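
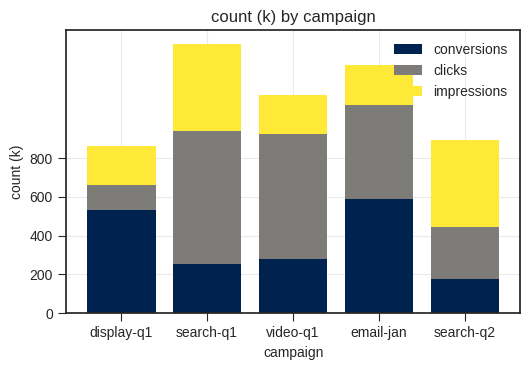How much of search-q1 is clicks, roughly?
clicks top ≈ 1000, bottom ≈ 200; segment ≈ 800.

≈ 800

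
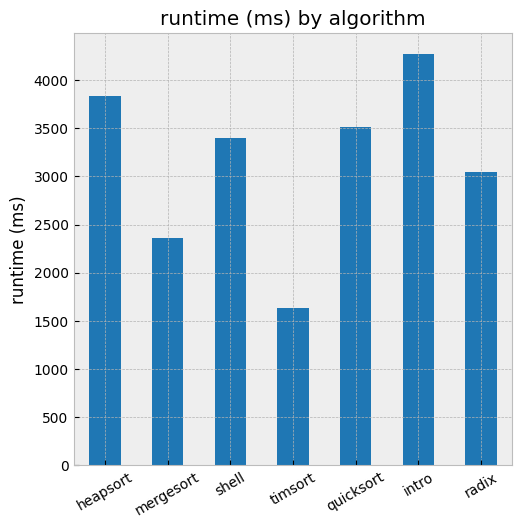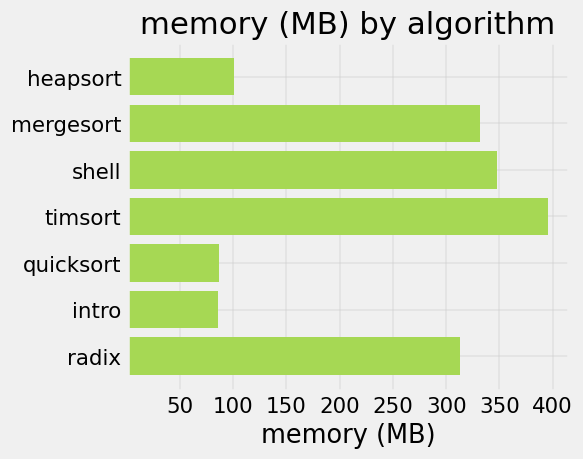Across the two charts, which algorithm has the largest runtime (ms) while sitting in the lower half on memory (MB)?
Chart 2 median memory (MB) ≈ 300; below-median algorithms: heapsort, quicksort, intro. Among those, intro has the highest runtime (ms) (≈ 4500).

intro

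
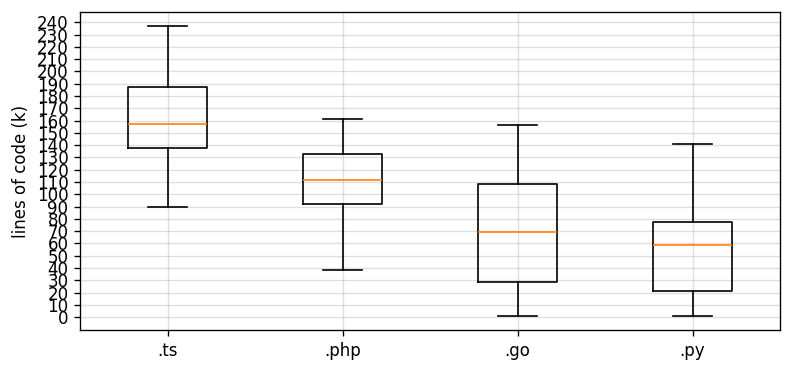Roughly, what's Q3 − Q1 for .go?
Q3 ≈ 110, Q1 ≈ 30; IQR ≈ 80.

≈ 80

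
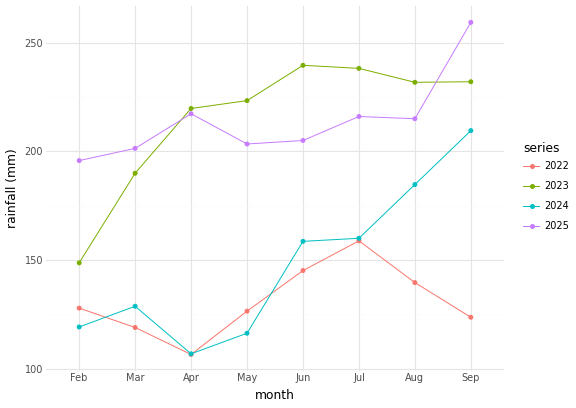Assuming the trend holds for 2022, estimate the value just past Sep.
Last three: 160, 140, 120 → slope ≈ -20/step → next ≈ 100.

≈ 100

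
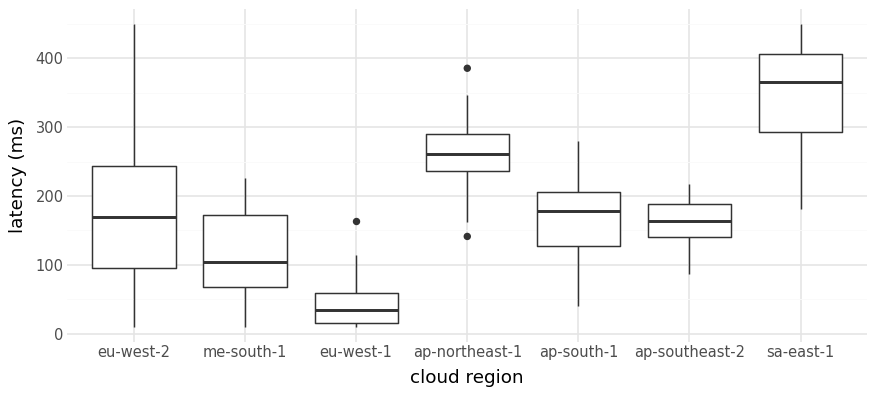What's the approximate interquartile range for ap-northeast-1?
≈ 50

Q3 ≈ 300, Q1 ≈ 250; IQR ≈ 50.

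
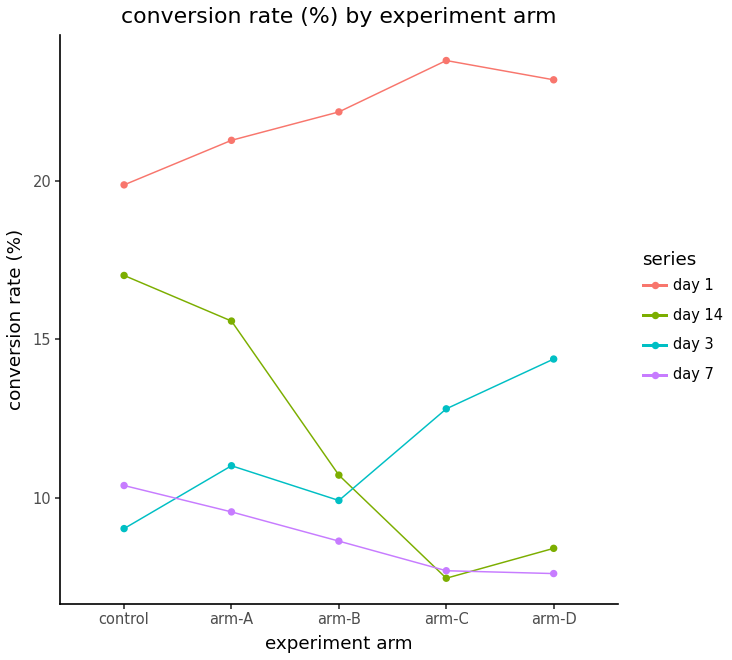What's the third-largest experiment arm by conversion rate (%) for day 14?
arm-B

Top 4 for day 14: control ≈ 18, arm-A ≈ 16, arm-B ≈ 10, arm-D ≈ 8.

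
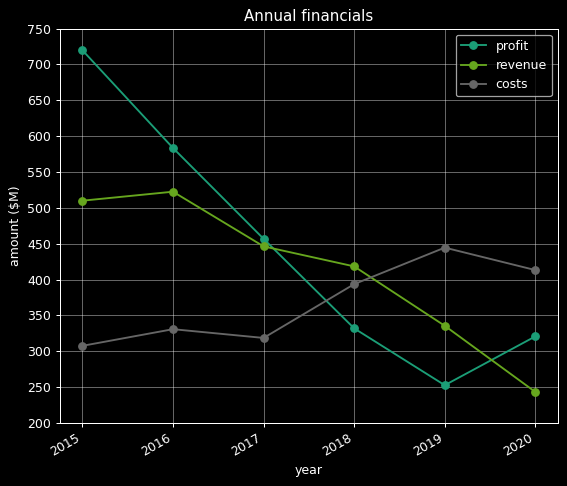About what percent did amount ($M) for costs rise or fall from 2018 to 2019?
≈ +12.5%

2018 ≈ 400, 2019 ≈ 450; (450 − 400) / 400 ≈ +12.5%.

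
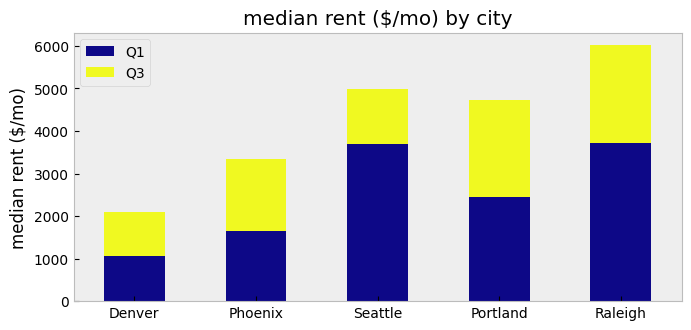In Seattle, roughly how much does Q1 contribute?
≈ 4000

Q1 top ≈ 4000, bottom ≈ 0; segment ≈ 4000.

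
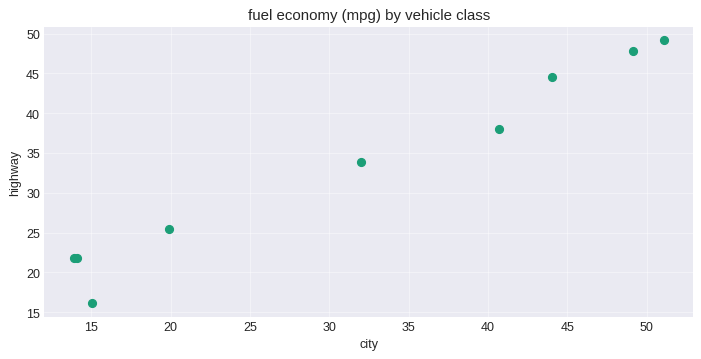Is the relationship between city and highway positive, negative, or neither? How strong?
positive, strong

Points are positively correlated; strong (|r| ≈ 1.0).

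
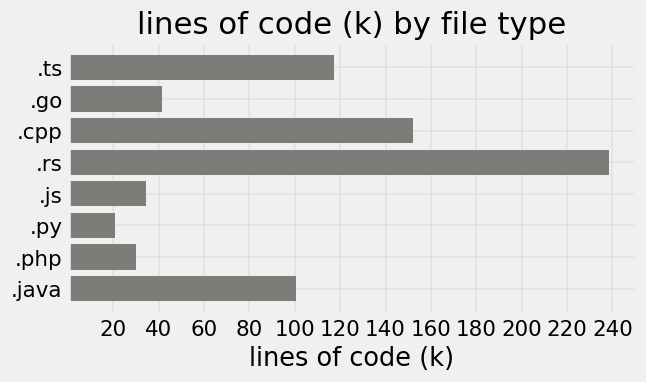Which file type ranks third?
.ts

Top 4: .rs ≈ 240, .cpp ≈ 160, .ts ≈ 120, .java ≈ 100.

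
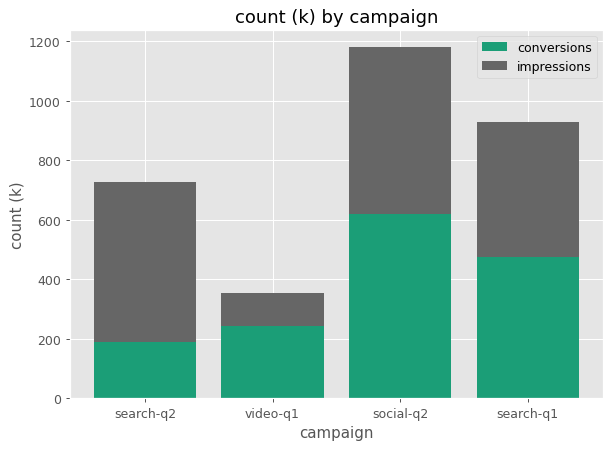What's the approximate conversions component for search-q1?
conversions top ≈ 500, bottom ≈ 0; segment ≈ 500.

≈ 500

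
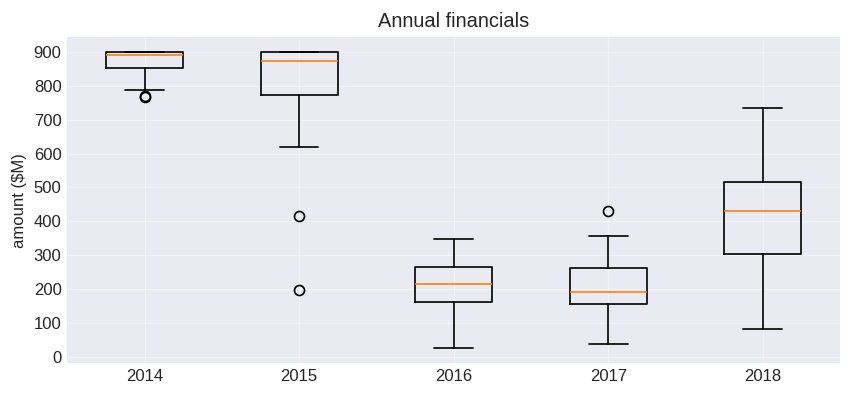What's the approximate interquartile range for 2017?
Q3 ≈ 300, Q1 ≈ 200; IQR ≈ 100.

≈ 100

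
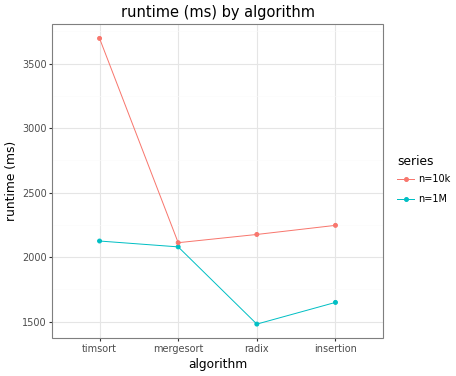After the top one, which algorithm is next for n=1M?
mergesort

Top 3 for n=1M: timsort ≈ 2200, mergesort ≈ 2000, insertion ≈ 1600.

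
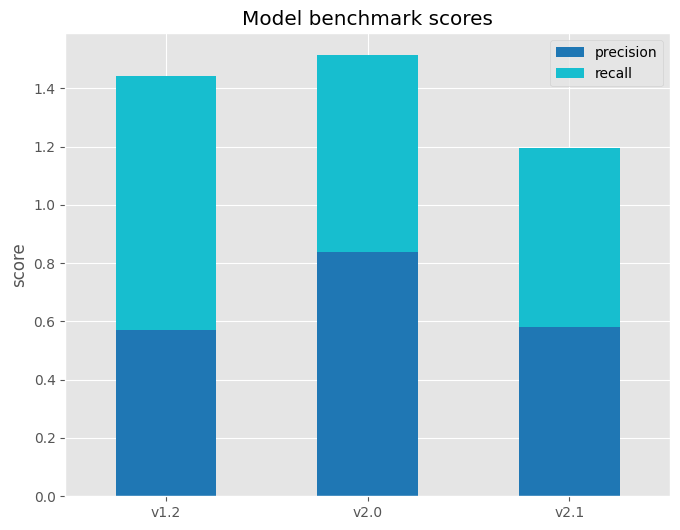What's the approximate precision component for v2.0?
≈ 0.8

precision top ≈ 0.8, bottom ≈ 0.0; segment ≈ 0.8.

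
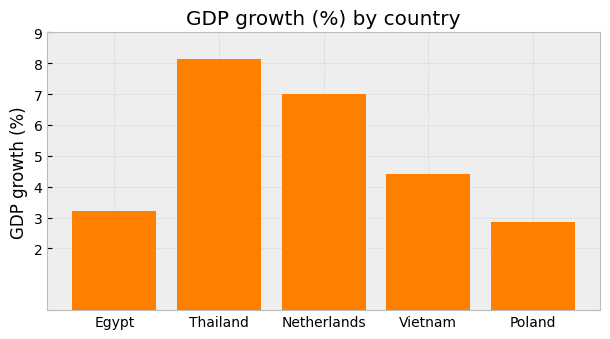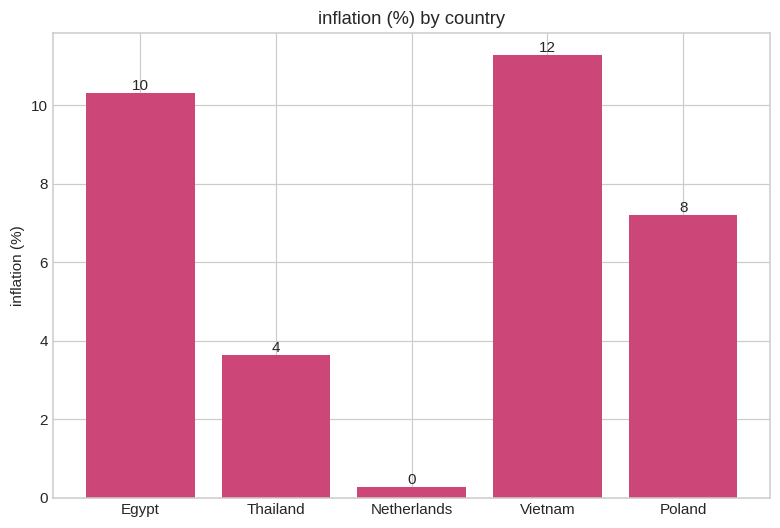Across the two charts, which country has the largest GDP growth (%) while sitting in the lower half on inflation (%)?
Thailand

Chart 2 median inflation (%) ≈ 8; below-median countries: Thailand, Netherlands. Among those, Thailand has the highest GDP growth (%) (≈ 8).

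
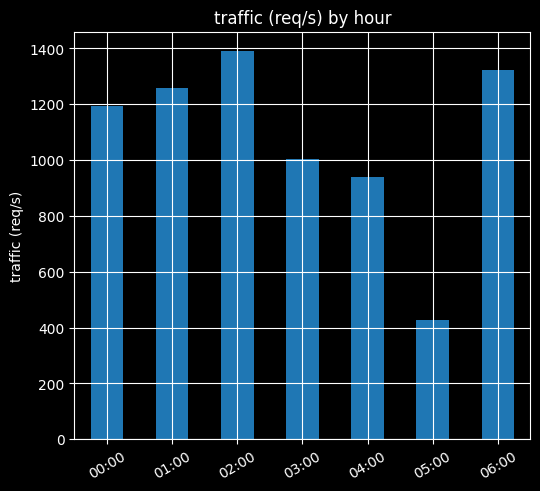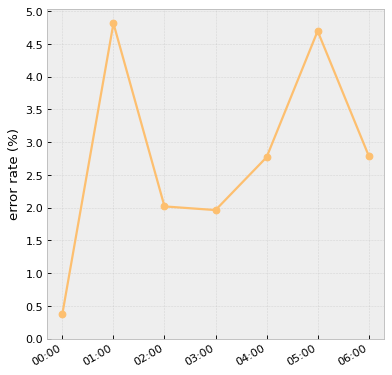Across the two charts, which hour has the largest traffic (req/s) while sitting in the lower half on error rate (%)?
Chart 2 median error rate (%) ≈ 3; below-median hours: 00:00, 02:00, 03:00. Among those, 02:00 has the highest traffic (req/s) (≈ 1400).

02:00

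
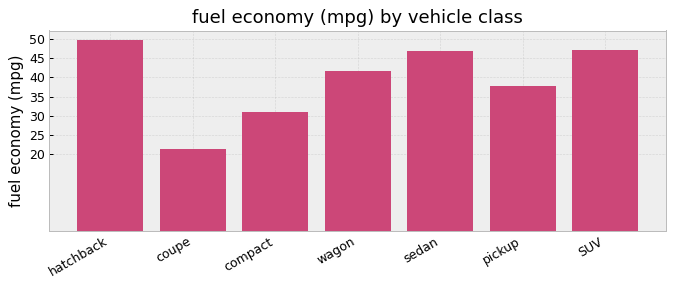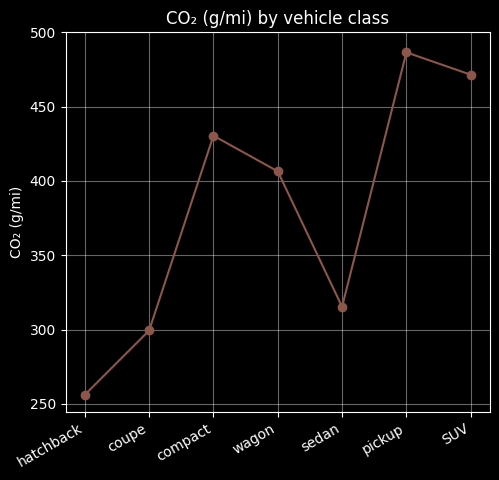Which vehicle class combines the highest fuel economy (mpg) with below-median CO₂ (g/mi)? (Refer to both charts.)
Chart 2 median CO₂ (g/mi) ≈ 400; below-median vehicle classes: hatchback, coupe, sedan. Among those, hatchback has the highest fuel economy (mpg) (≈ 50).

hatchback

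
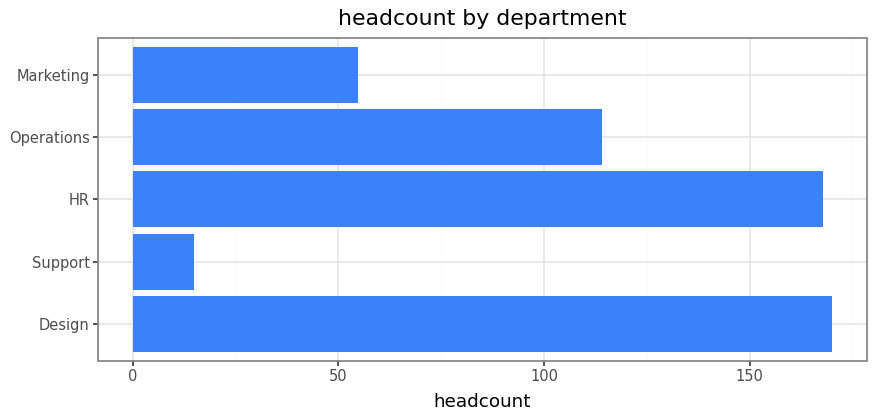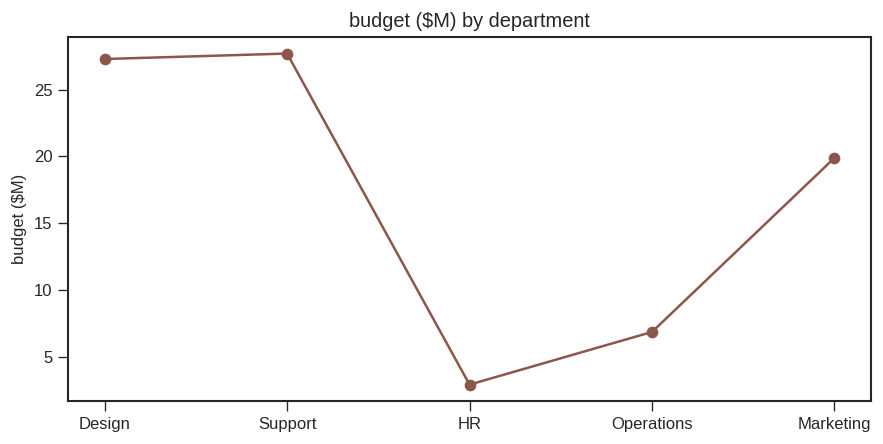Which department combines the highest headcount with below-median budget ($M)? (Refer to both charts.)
Chart 2 median budget ($M) ≈ 20; below-median departments: HR, Operations. Among those, HR has the highest headcount (≈ 160).

HR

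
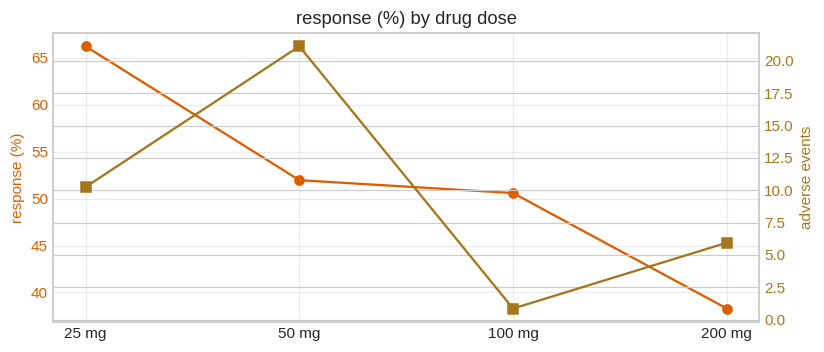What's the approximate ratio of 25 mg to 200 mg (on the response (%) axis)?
≈ 1.62×

25 mg ≈ 65, 200 mg ≈ 40; 65/40 ≈ 1.62.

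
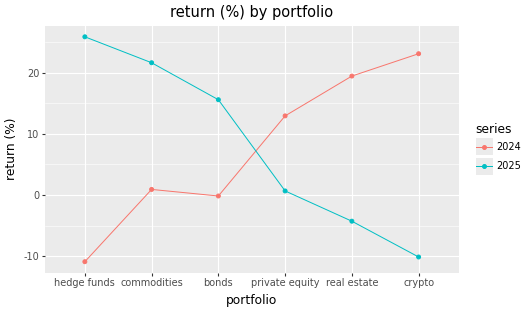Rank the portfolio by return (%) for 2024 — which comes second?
Top 3 for 2024: crypto ≈ 25, real estate ≈ 20, private equity ≈ 15.

real estate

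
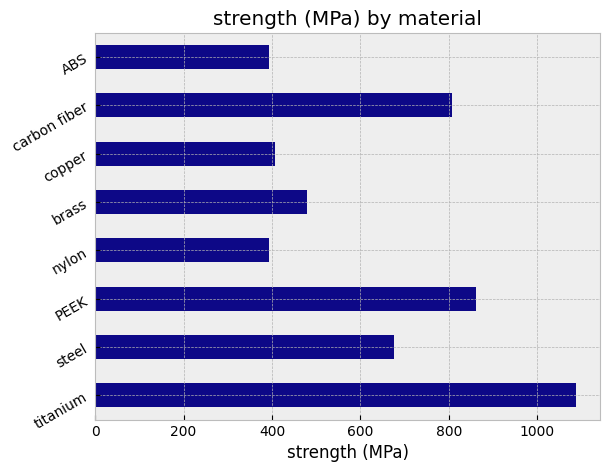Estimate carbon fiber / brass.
≈ 1.6×

carbon fiber ≈ 800, brass ≈ 500; 800/500 ≈ 1.6.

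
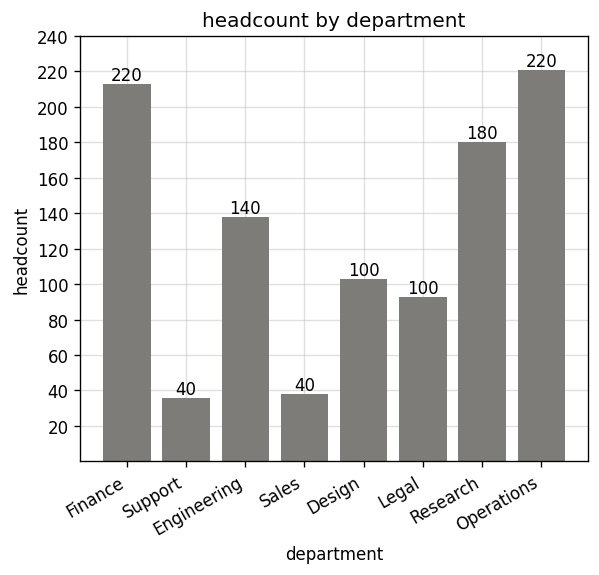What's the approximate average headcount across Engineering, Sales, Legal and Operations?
(140 + 40 + 100 + 220) / 4 ≈ 125.

≈ 125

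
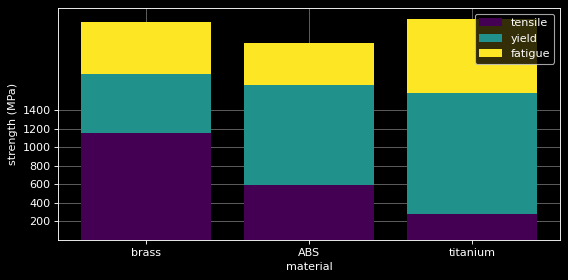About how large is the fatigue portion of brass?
fatigue top ≈ 2400, bottom ≈ 1800; segment ≈ 600.

≈ 600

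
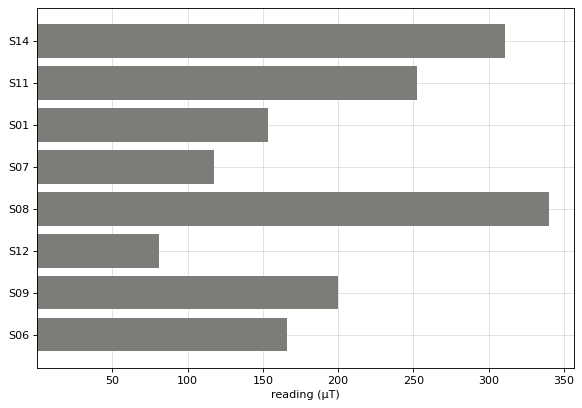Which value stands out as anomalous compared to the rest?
S08

S08 ≈ 350; the rest sit between ≈ 100 and ≈ 300.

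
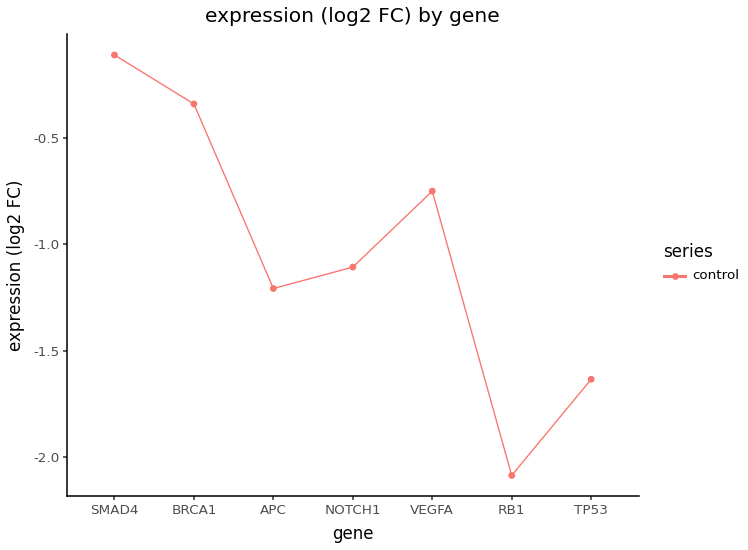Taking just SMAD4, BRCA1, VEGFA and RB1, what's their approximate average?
≈ -0.85

(-0.2 + -0.4 + -0.8 + -2.0) / 4 ≈ -0.85.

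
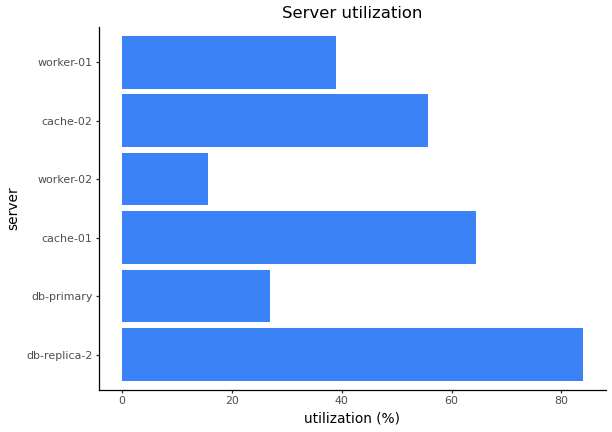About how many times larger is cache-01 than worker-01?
≈ 1.5×

cache-01 ≈ 60, worker-01 ≈ 40; 60/40 ≈ 1.5.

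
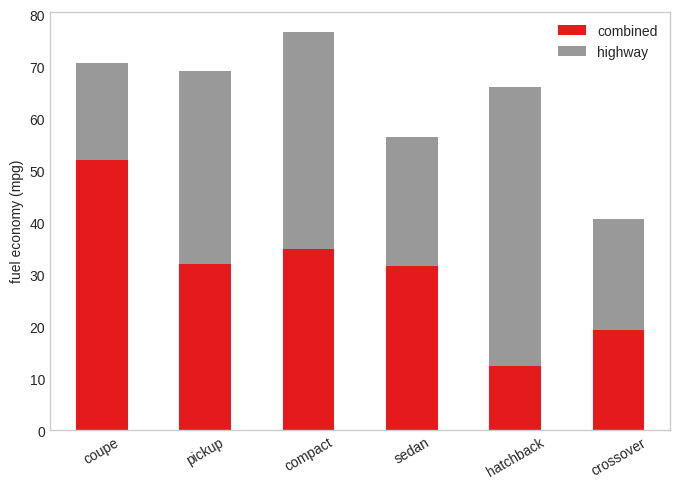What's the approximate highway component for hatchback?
highway top ≈ 70, bottom ≈ 10; segment ≈ 60.

≈ 60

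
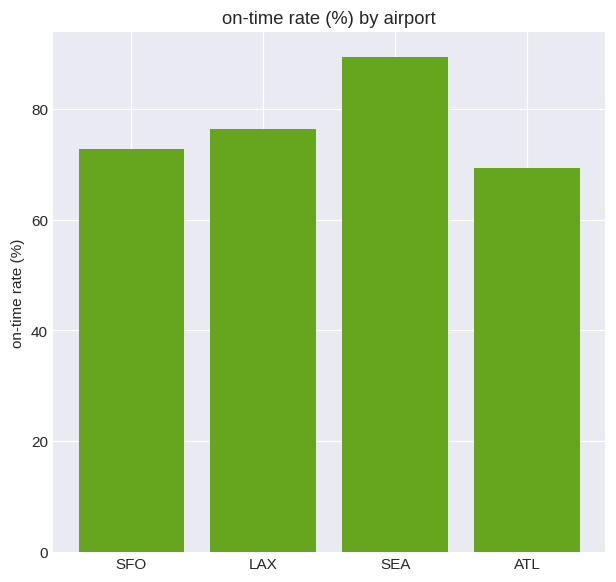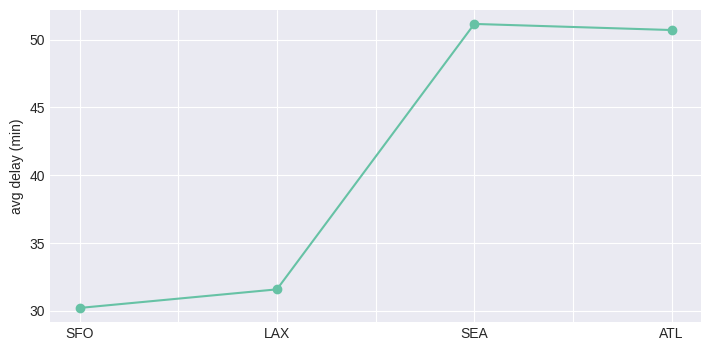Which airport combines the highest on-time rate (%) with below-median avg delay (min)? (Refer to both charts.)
LAX

Chart 2 median avg delay (min) ≈ 40; below-median airports: SFO, LAX. Among those, LAX has the highest on-time rate (%) (≈ 80).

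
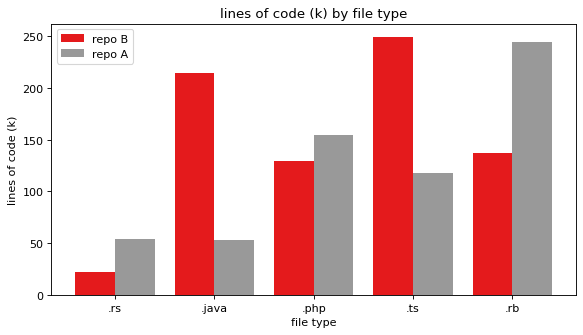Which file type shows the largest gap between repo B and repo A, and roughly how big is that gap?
.java, ≈ 175 k

.java: repo B ≈ 225, repo A ≈ 50 → gap ≈ 175. Next-largest (.ts) is only ≈ 125.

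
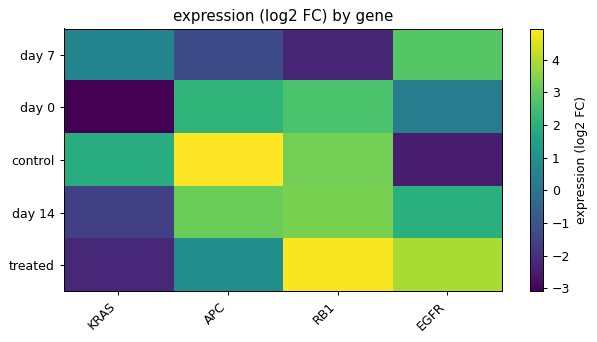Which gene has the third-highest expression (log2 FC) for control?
Top 4 for control: APC ≈ 5, RB1 ≈ 3, KRAS ≈ 2, EGFR ≈ -2.

KRAS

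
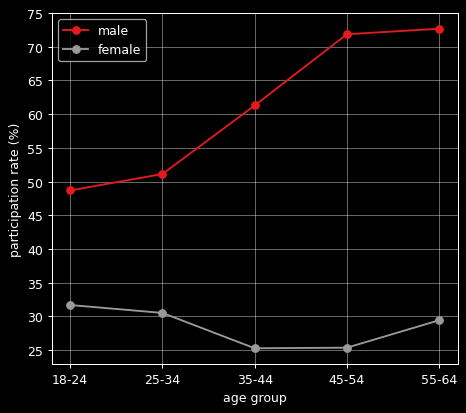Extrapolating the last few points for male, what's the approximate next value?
Last three: 60, 70, 75 → slope ≈ 7.5/step → next ≈ 82.5.

≈ 82.5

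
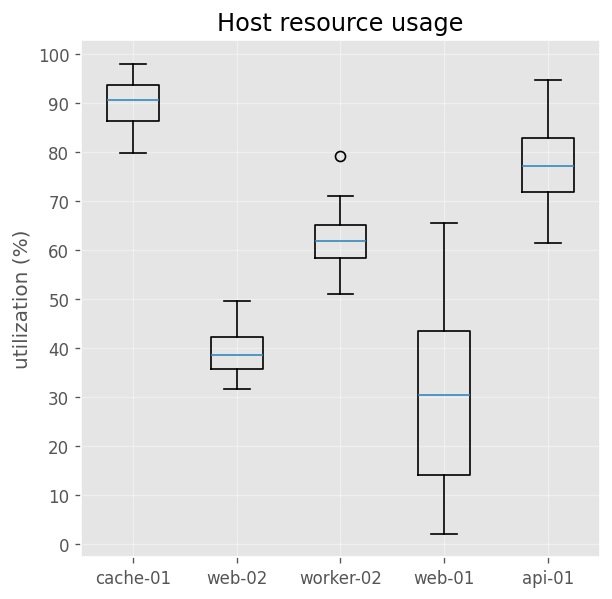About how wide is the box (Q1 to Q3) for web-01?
≈ 30

Q3 ≈ 40, Q1 ≈ 10; IQR ≈ 30.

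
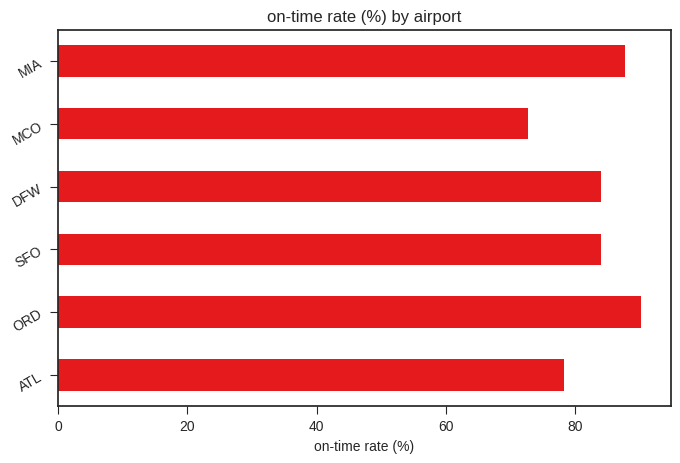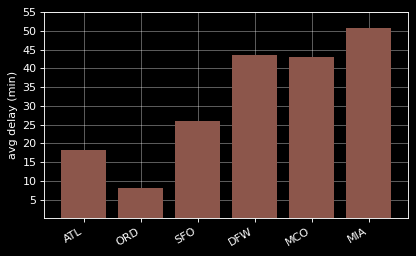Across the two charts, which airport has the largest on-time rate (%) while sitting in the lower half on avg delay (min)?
Chart 2 median avg delay (min) ≈ 35; below-median airports: ATL, ORD, SFO. Among those, ORD has the highest on-time rate (%) (≈ 90).

ORD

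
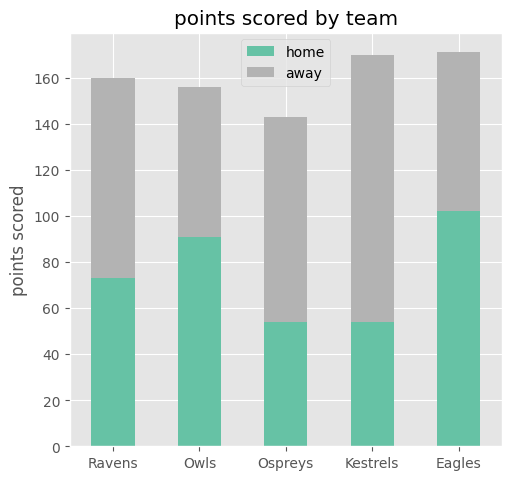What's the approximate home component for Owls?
≈ 100

home top ≈ 100, bottom ≈ 0; segment ≈ 100.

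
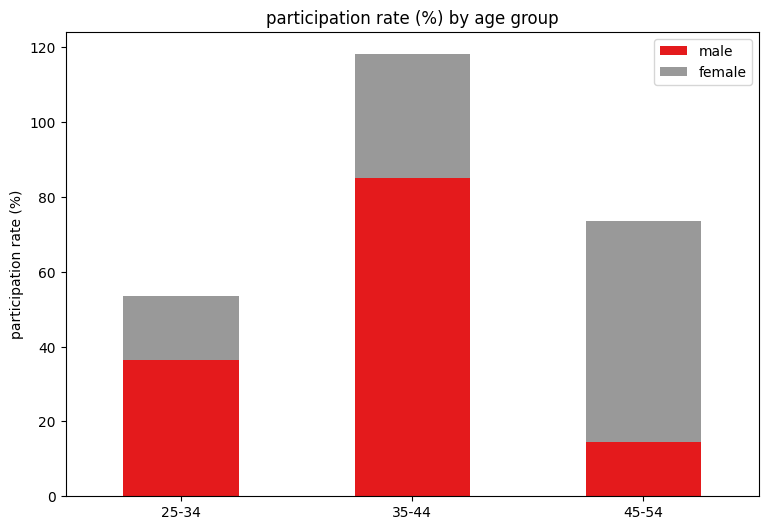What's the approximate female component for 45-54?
≈ 60

female top ≈ 70, bottom ≈ 10; segment ≈ 60.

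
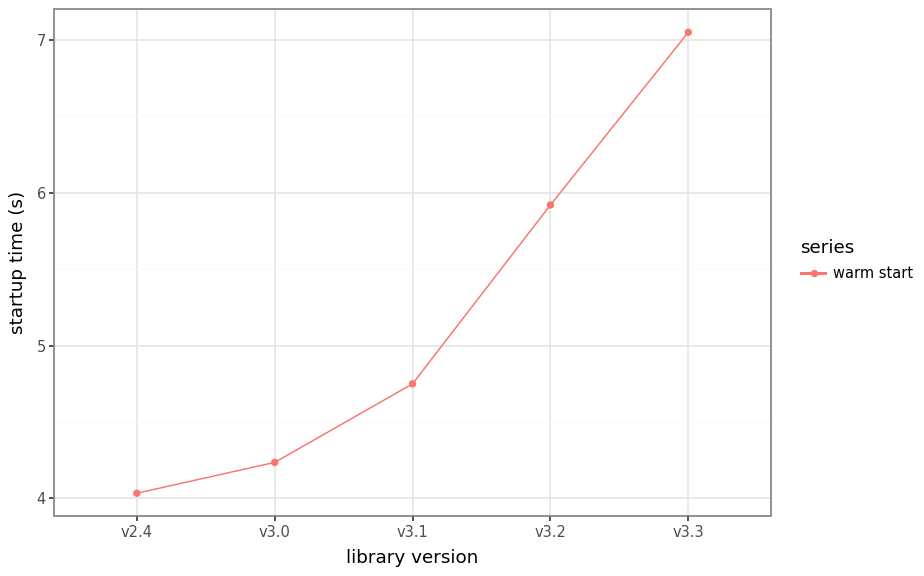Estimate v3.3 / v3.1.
v3.3 ≈ 7.0, v3.1 ≈ 4.5; 7.0/4.5 ≈ 1.56.

≈ 1.56×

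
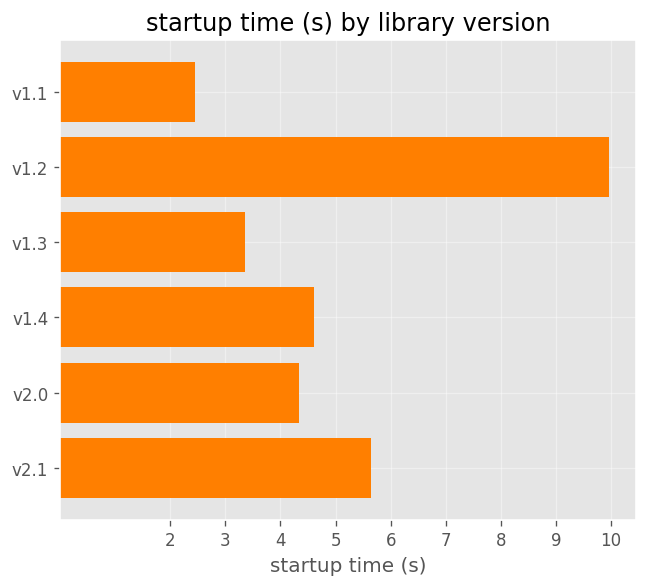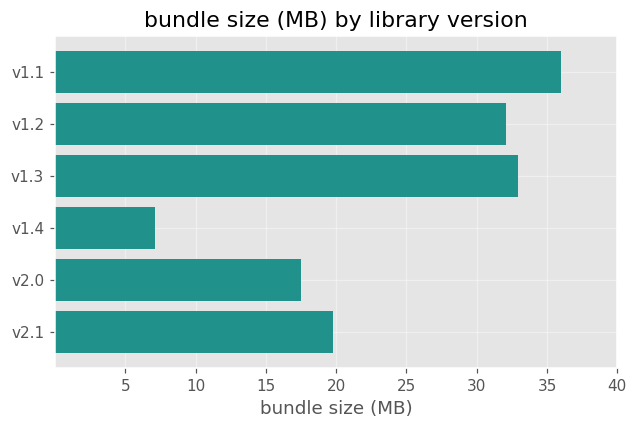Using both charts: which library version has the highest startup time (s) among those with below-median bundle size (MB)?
Chart 2 median bundle size (MB) ≈ 25; below-median library versions: v1.4, v2.0, v2.1. Among those, v2.1 has the highest startup time (s) (≈ 6).

v2.1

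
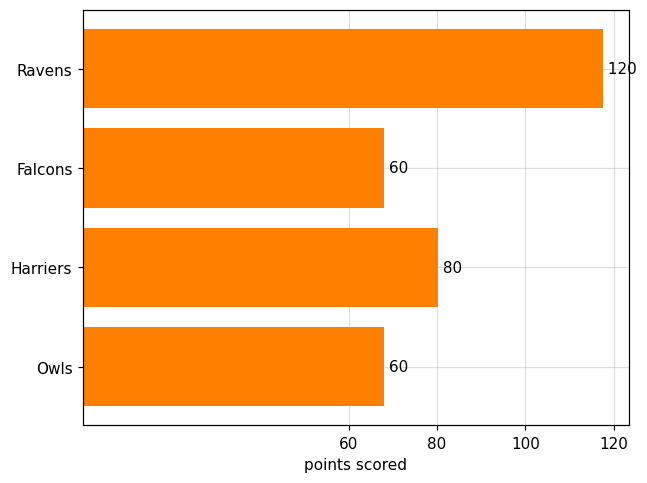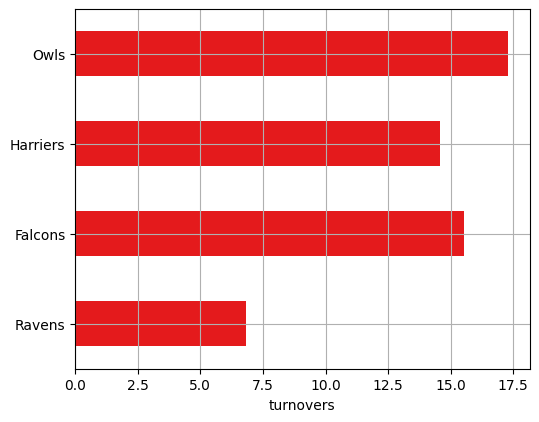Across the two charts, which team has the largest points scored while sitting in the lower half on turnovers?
Chart 2 median turnovers ≈ 16; below-median teams: Ravens, Harriers. Among those, Ravens has the highest points scored (≈ 120).

Ravens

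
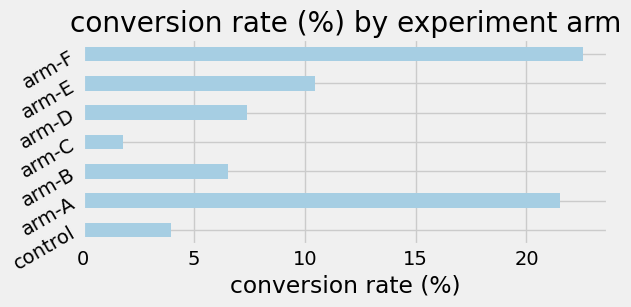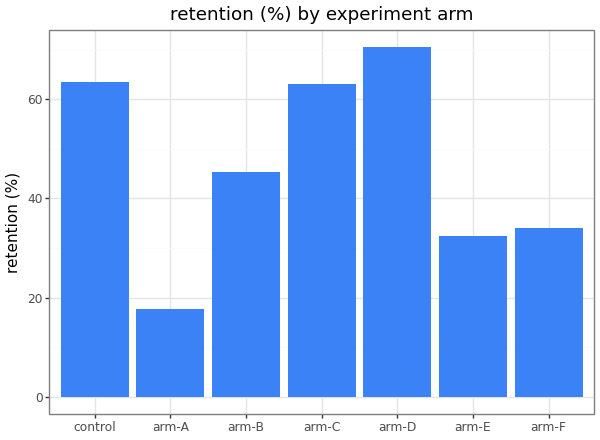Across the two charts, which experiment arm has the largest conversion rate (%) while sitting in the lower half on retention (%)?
Chart 2 median retention (%) ≈ 50; below-median experiment arms: arm-A, arm-E, arm-F. Among those, arm-F has the highest conversion rate (%) (≈ 25).

arm-F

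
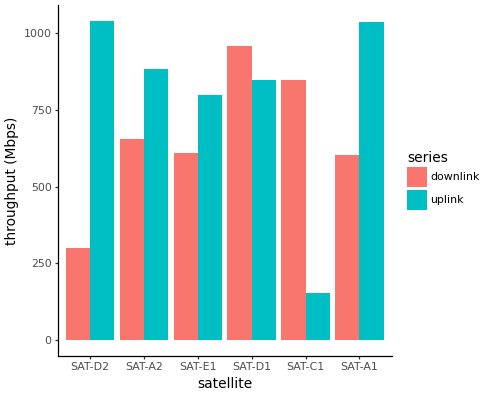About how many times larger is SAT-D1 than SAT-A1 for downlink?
SAT-D1 ≈ 1000, SAT-A1 ≈ 600; 1000/600 ≈ 1.67.

≈ 1.67×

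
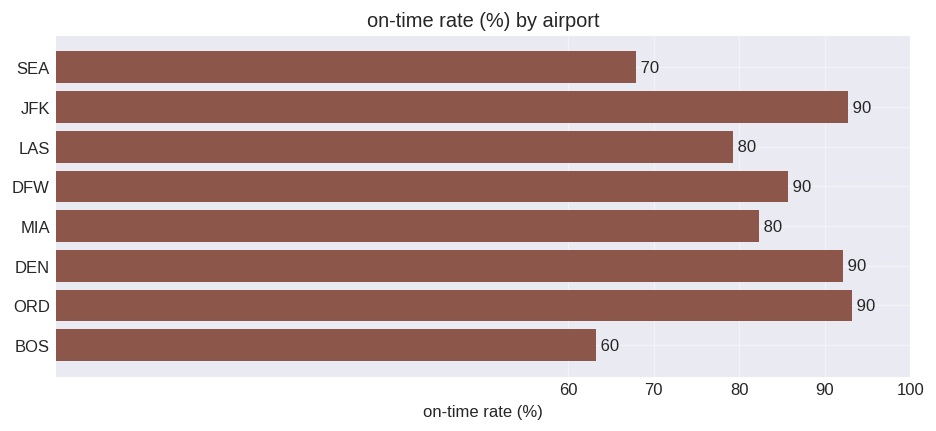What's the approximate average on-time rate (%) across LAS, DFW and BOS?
(80 + 90 + 60) / 3 ≈ 77.

≈ 77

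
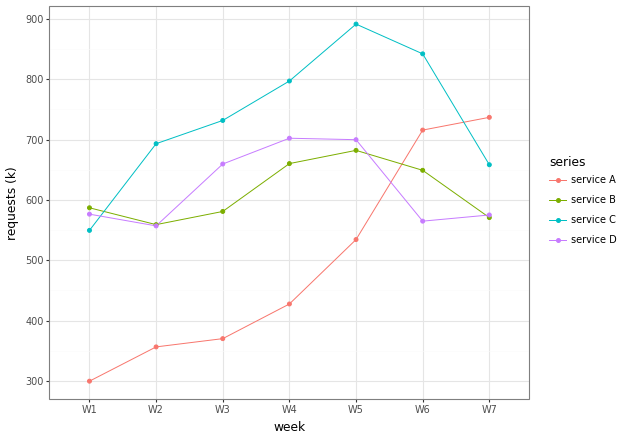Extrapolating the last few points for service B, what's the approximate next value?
≈ 475

Last three: 700, 650, 550 → slope ≈ -75/step → next ≈ 475.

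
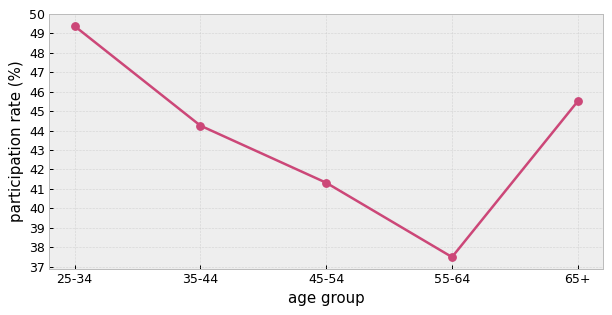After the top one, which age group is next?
65+

Top 3: 25-34 ≈ 49, 65+ ≈ 46, 35-44 ≈ 44.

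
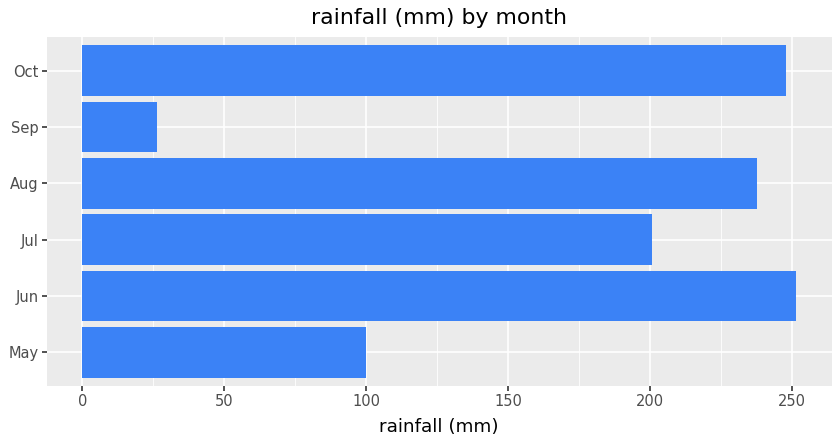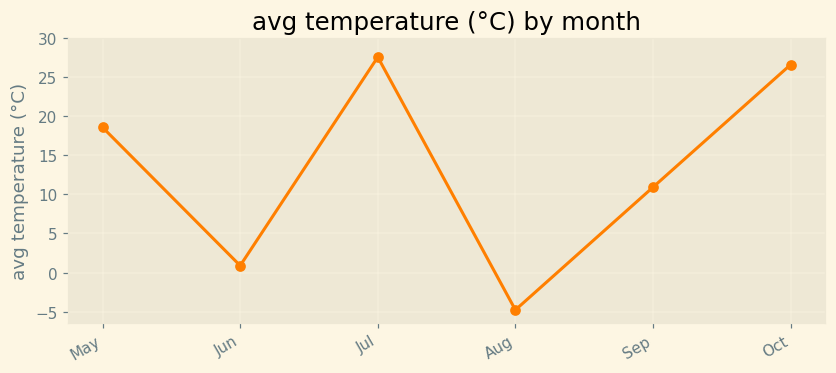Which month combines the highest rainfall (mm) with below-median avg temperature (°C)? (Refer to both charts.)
Jun

Chart 2 median avg temperature (°C) ≈ 15; below-median months: Jun, Aug, Sep. Among those, Jun has the highest rainfall (mm) (≈ 250).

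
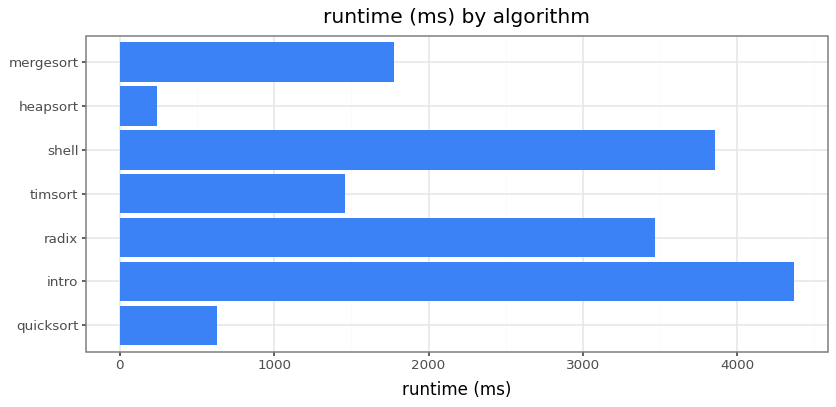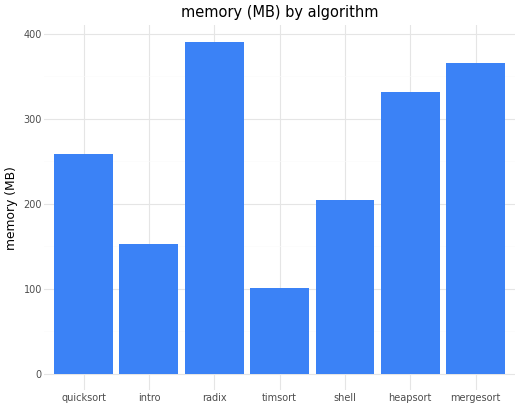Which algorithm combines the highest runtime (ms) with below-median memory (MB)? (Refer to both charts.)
Chart 2 median memory (MB) ≈ 250; below-median algorithms: intro, timsort, shell. Among those, intro has the highest runtime (ms) (≈ 4500).

intro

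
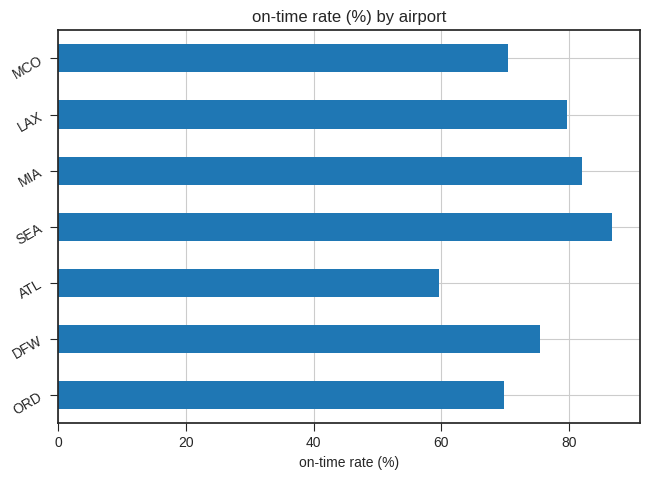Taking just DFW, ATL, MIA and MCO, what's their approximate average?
(80 + 60 + 80 + 70) / 4 ≈ 72.

≈ 72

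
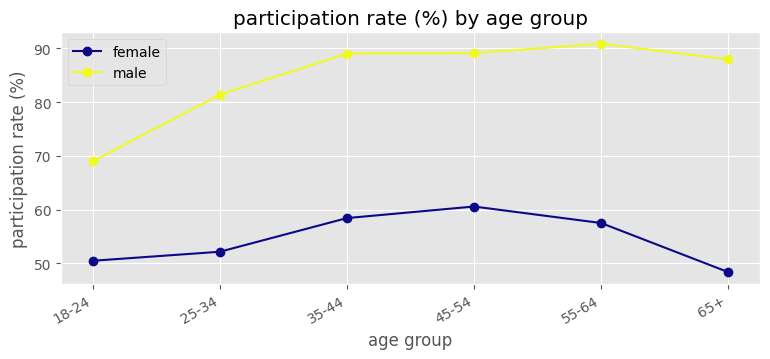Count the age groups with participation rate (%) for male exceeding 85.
4

Above 85: 35-44, 45-54, 55-64, 65+.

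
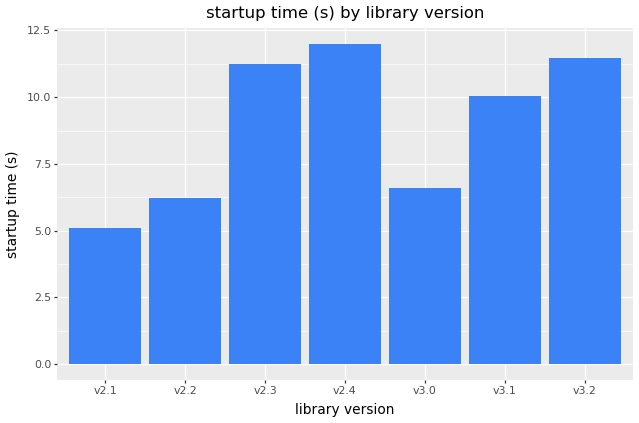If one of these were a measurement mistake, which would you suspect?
v2.1 ≈ 5; the rest sit between ≈ 6 and ≈ 12.

v2.1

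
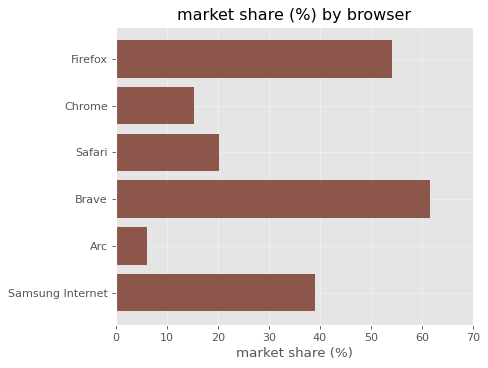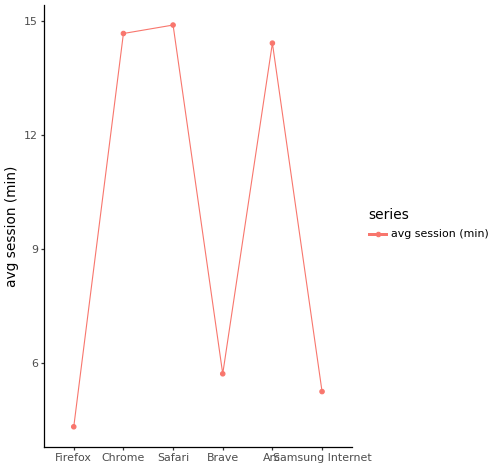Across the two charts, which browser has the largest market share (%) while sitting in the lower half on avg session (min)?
Brave

Chart 2 median avg session (min) ≈ 10; below-median browsers: Firefox, Brave, Samsung Internet. Among those, Brave has the highest market share (%) (≈ 60).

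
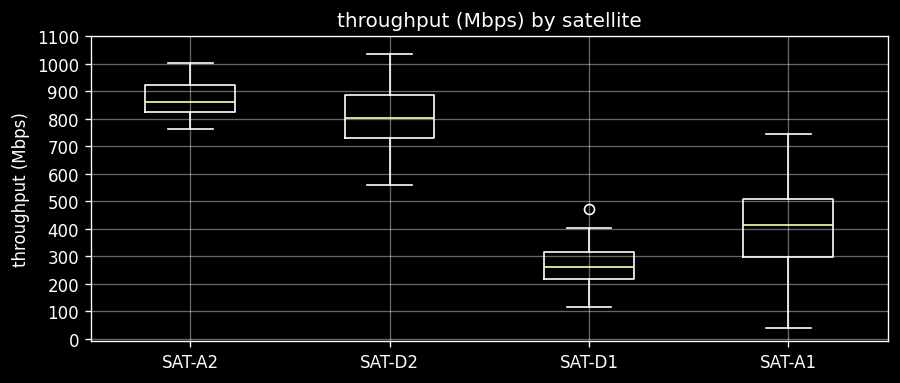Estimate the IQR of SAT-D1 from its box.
Q3 ≈ 300, Q1 ≈ 200; IQR ≈ 100.

≈ 100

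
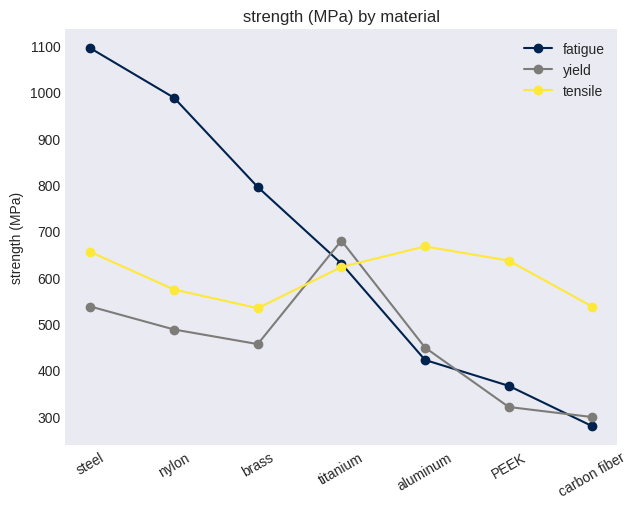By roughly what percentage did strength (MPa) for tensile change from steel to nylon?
steel ≈ 700, nylon ≈ 600; (600 − 700) / 700 ≈ -14.3%.

≈ -14.3%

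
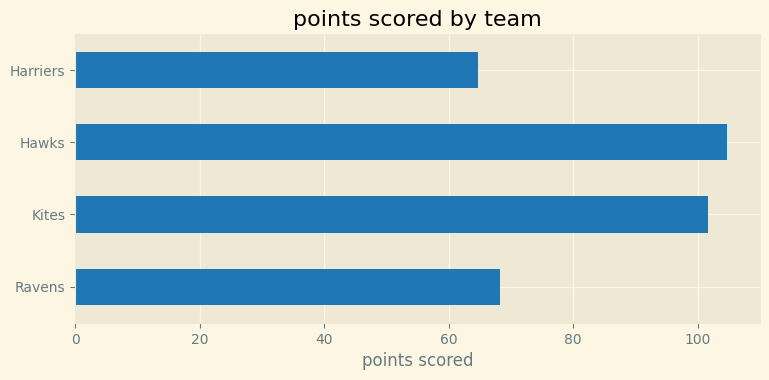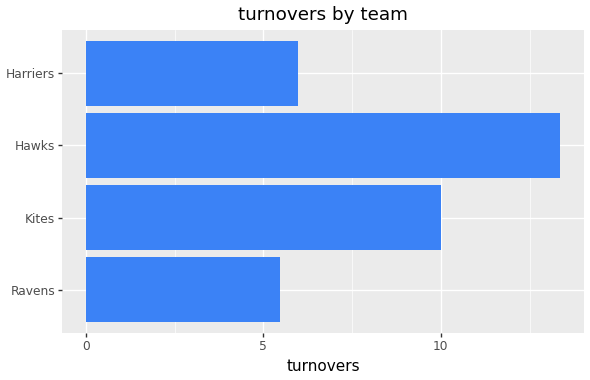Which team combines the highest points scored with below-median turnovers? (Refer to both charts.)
Chart 2 median turnovers ≈ 8; below-median teams: Ravens, Harriers. Among those, Ravens has the highest points scored (≈ 70).

Ravens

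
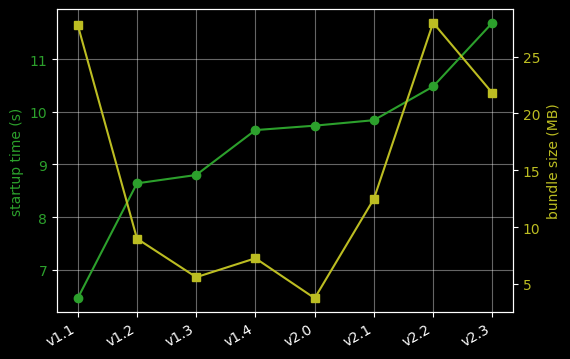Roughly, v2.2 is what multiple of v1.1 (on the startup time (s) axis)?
v2.2 ≈ 10.5, v1.1 ≈ 6.5; 10.5/6.5 ≈ 1.62.

≈ 1.62×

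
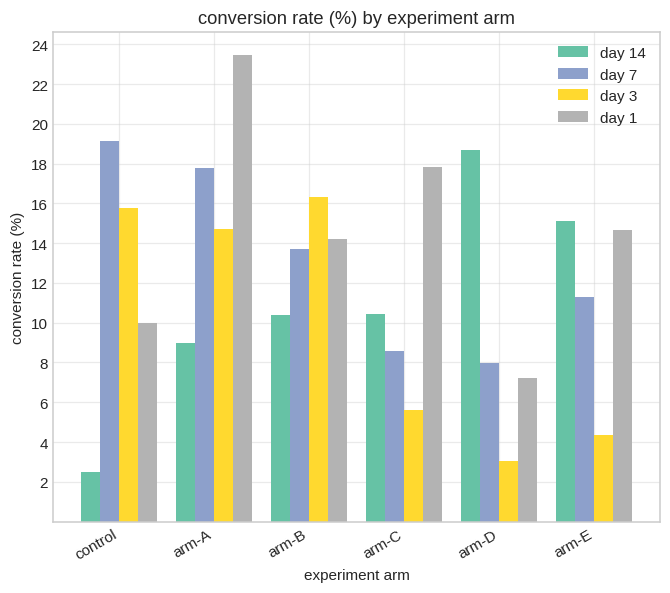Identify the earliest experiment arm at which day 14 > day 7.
arm-B: day 14 ≈ 10 vs day 7 ≈ 14 (not yet); arm-C: day 14 ≈ 10 vs day 7 ≈ 8 (first crossover).

arm-C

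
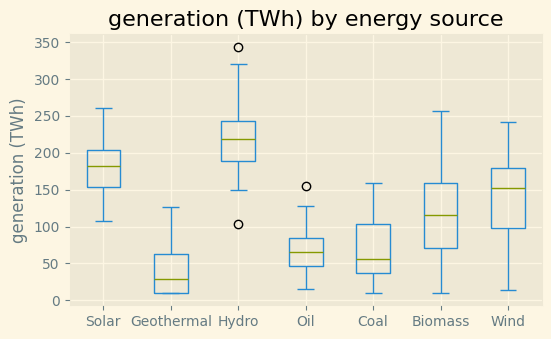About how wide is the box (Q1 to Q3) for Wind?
≈ 80

Q3 ≈ 180, Q1 ≈ 100; IQR ≈ 80.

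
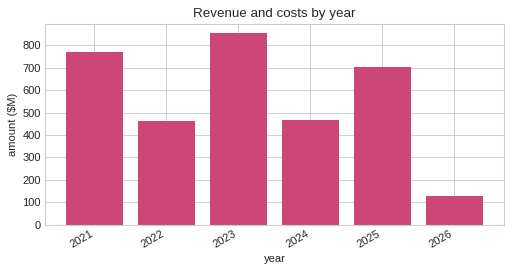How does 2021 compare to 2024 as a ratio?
≈ 1.6×

2021 ≈ 800, 2024 ≈ 500; 800/500 ≈ 1.6.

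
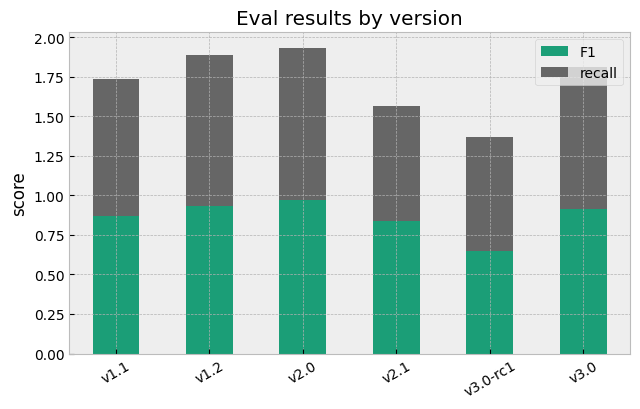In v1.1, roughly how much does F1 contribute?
≈ 0.8

F1 top ≈ 0.8, bottom ≈ 0.0; segment ≈ 0.8.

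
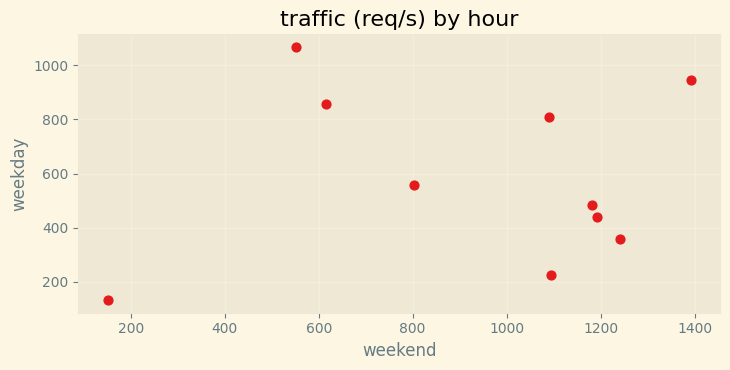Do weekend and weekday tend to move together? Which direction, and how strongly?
no clear correlation

Points are roughly uncorrelated; weak (|r| ≈ 0.1).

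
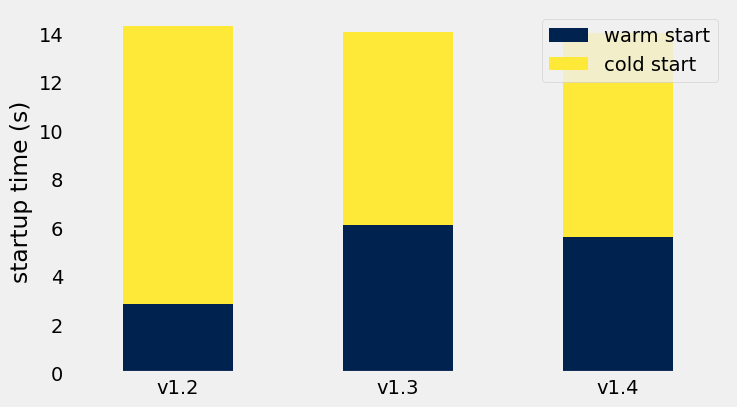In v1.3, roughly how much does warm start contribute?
warm start top ≈ 6, bottom ≈ 0; segment ≈ 6.

≈ 6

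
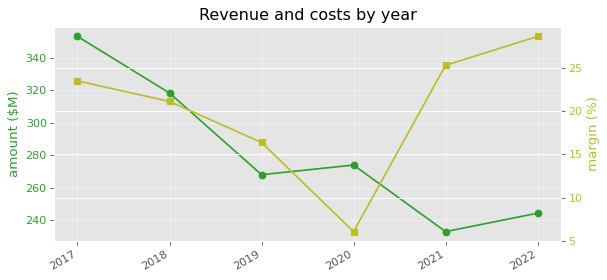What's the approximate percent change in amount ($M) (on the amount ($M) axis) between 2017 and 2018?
2017 ≈ 360, 2018 ≈ 320; (320 − 360) / 360 ≈ -11.1%.

≈ -11.1%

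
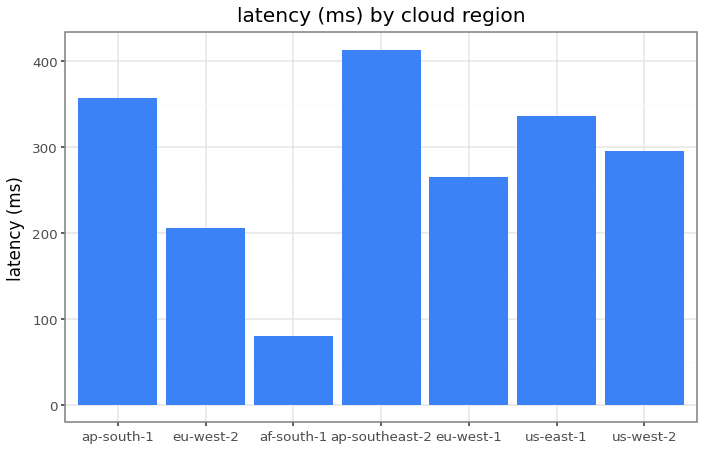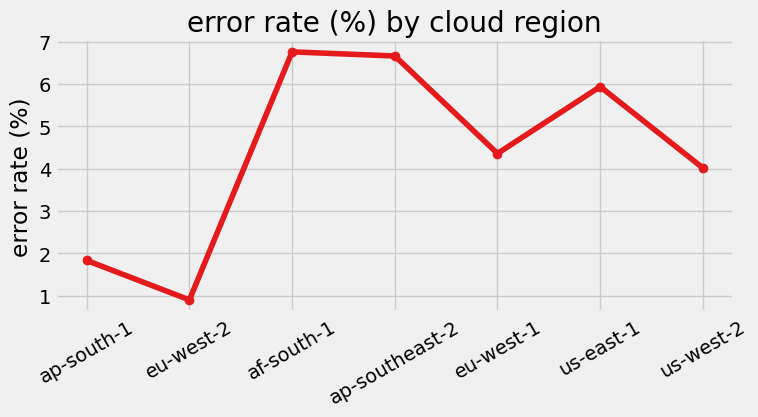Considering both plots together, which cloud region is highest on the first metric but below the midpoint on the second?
ap-south-1

Chart 2 median error rate (%) ≈ 4; below-median cloud regions: ap-south-1, eu-west-2, us-west-2. Among those, ap-south-1 has the highest latency (ms) (≈ 350).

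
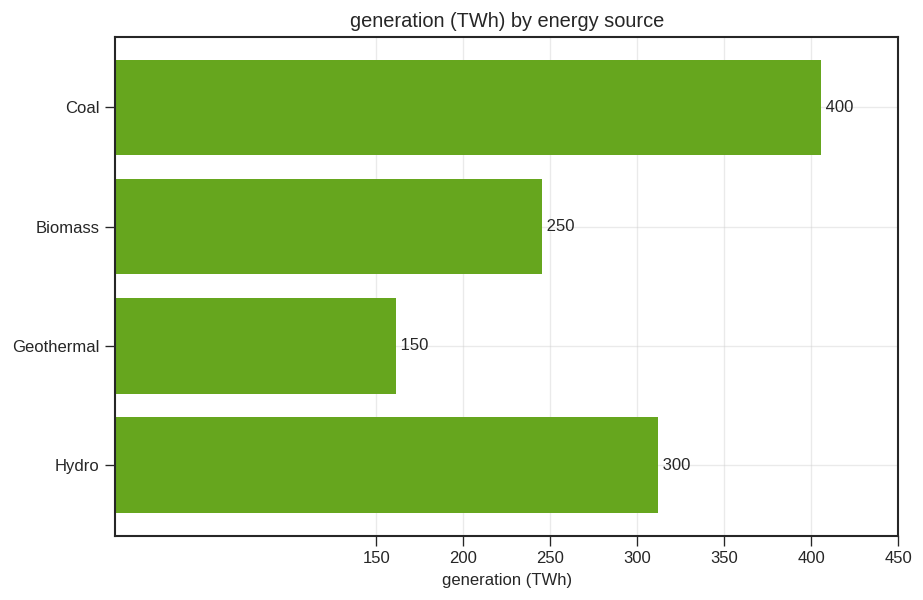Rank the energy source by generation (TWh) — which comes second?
Hydro

Top 3: Coal ≈ 400, Hydro ≈ 300, Biomass ≈ 250.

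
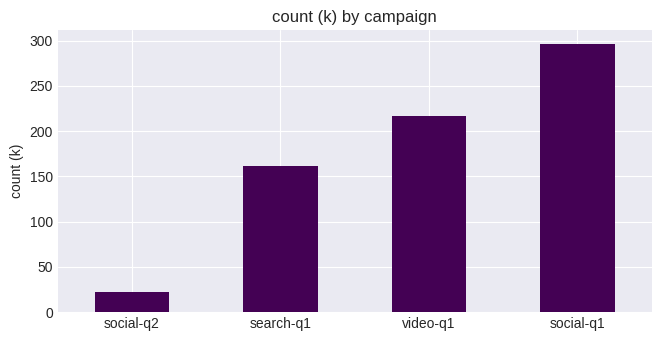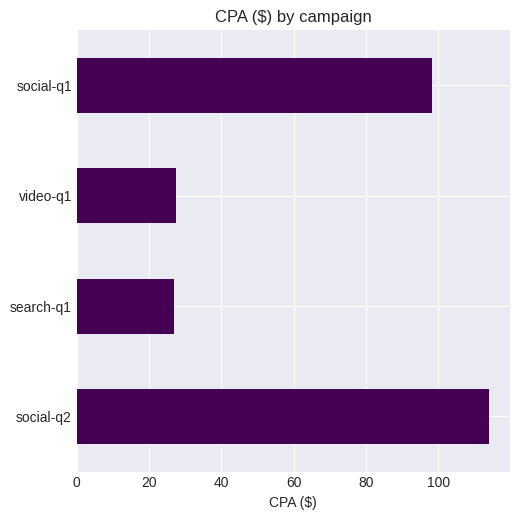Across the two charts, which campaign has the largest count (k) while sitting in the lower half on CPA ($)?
Chart 2 median CPA ($) ≈ 60; below-median campaigns: search-q1, video-q1. Among those, video-q1 has the highest count (k) (≈ 200).

video-q1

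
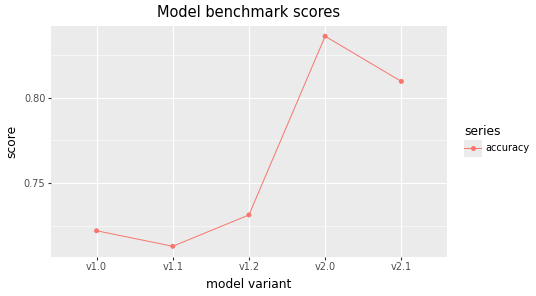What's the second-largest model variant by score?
Top 3: v2.0 ≈ 0.84, v2.1 ≈ 0.80, v1.2 ≈ 0.74.

v2.1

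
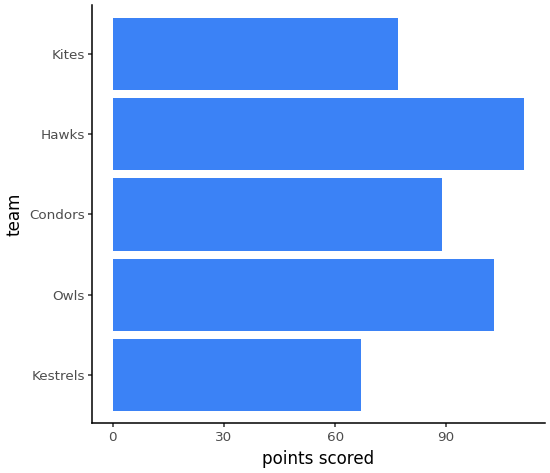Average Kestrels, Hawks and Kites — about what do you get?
(70 + 110 + 80) / 3 ≈ 87.

≈ 87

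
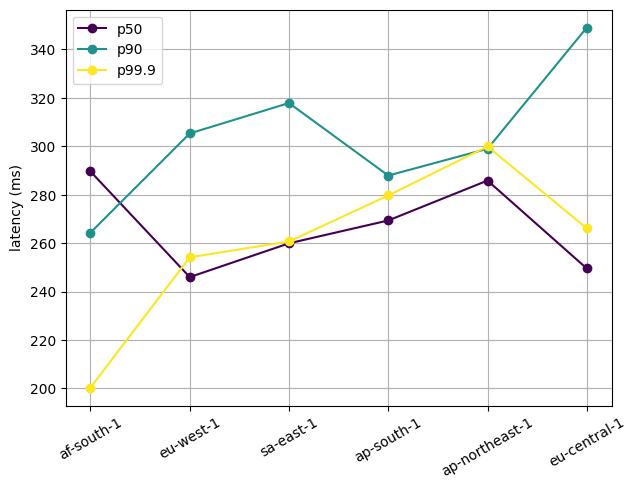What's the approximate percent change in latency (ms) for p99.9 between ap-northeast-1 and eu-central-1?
≈ -13.3%

ap-northeast-1 ≈ 300, eu-central-1 ≈ 260; (260 − 300) / 300 ≈ -13.3%.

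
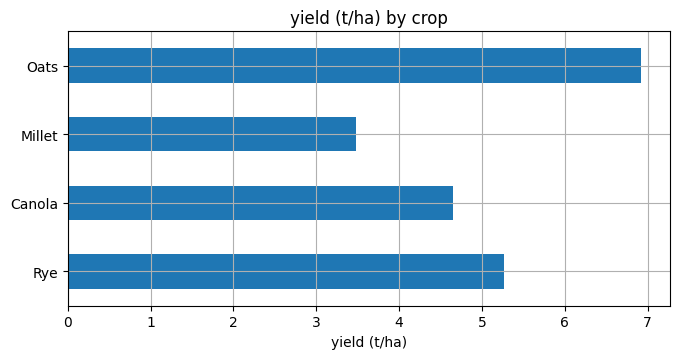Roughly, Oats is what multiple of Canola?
Oats ≈ 7, Canola ≈ 5; 7/5 ≈ 1.4.

≈ 1.4×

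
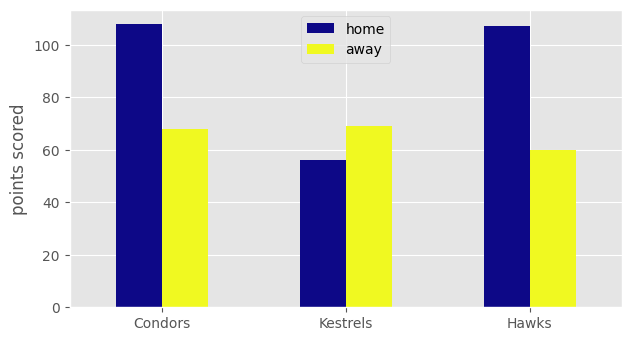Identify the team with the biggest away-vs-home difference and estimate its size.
Hawks: away ≈ 60, home ≈ 110 → gap ≈ 50. Next-largest (Condors) is only ≈ 40.

Hawks, ≈ 50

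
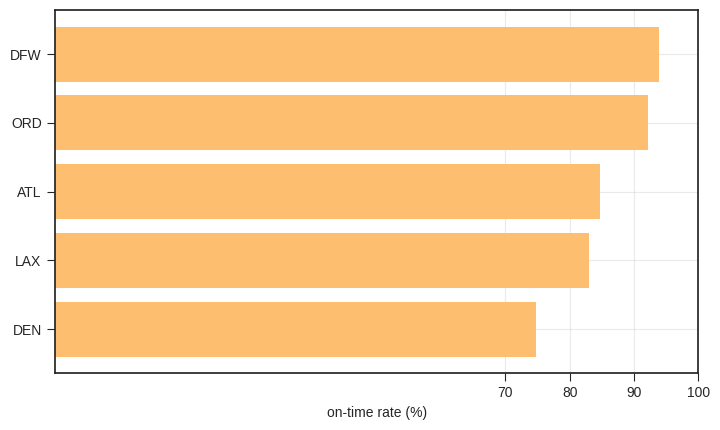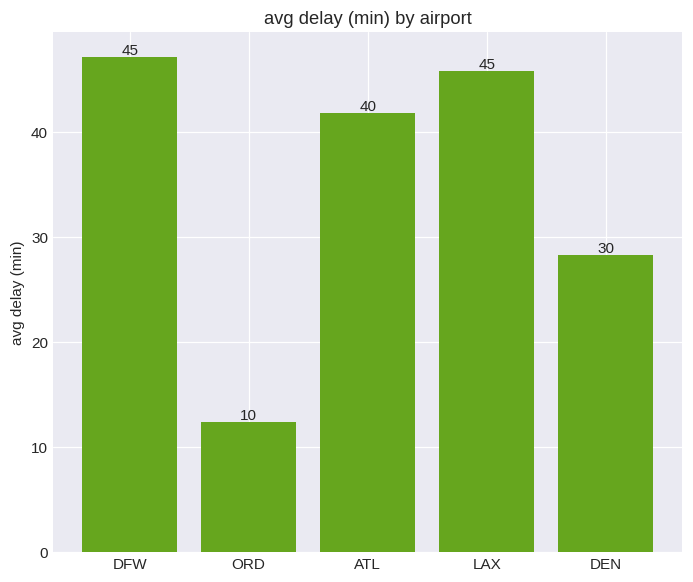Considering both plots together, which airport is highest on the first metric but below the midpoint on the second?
ORD

Chart 2 median avg delay (min) ≈ 40; below-median airports: ORD, DEN. Among those, ORD has the highest on-time rate (%) (≈ 90).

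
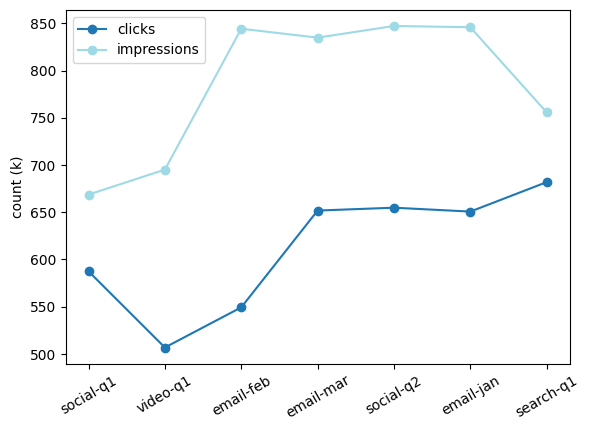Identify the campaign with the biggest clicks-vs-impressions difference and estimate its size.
email-feb: clicks ≈ 550, impressions ≈ 850 → gap ≈ 300. Next-largest (email-jan) is only ≈ 200.

email-feb, ≈ 300 k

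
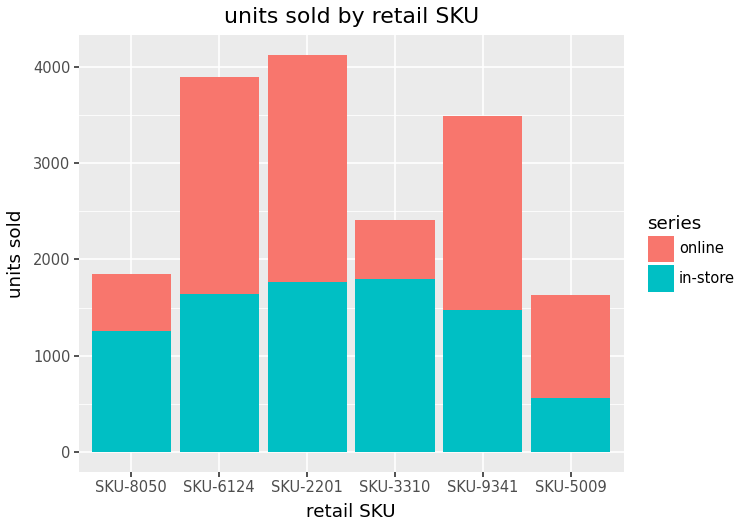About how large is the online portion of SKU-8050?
online top ≈ 2000, bottom ≈ 1500; segment ≈ 500.

≈ 500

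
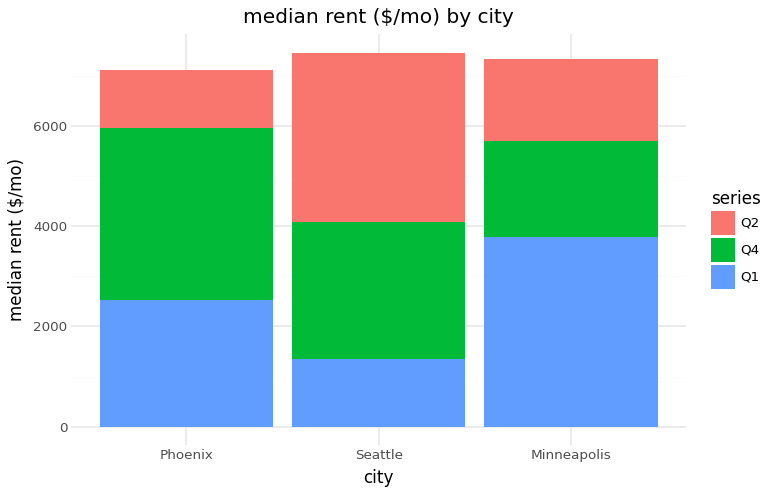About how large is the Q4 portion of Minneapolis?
≈ 2000

Q4 top ≈ 6000, bottom ≈ 4000; segment ≈ 2000.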